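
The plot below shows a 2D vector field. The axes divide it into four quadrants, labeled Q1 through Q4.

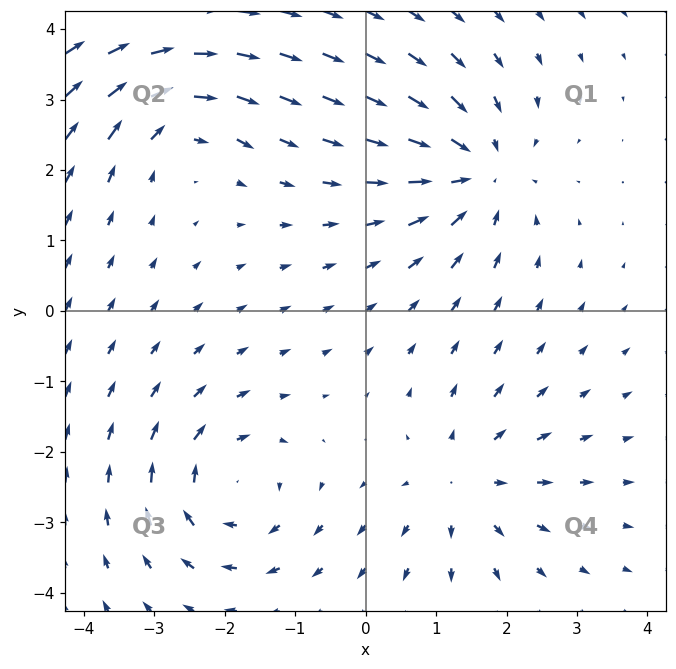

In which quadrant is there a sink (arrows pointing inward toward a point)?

Q1

The sink sits at approximately (1.6, 2.0), which lies in quadrant Q1. The divergence there is about -4, negative as expected for a sink.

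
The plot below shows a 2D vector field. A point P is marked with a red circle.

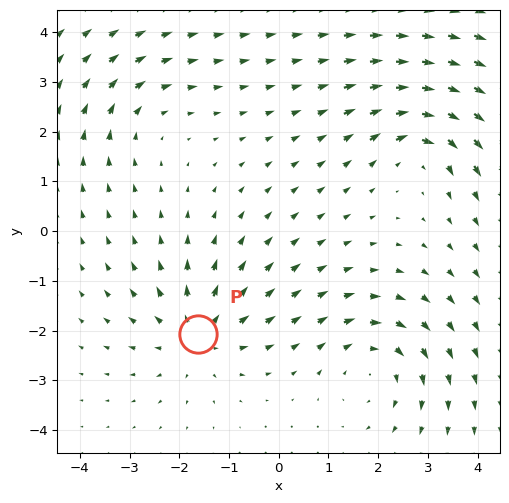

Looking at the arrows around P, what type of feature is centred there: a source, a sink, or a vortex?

At P (-1.6, -2.1) the arrows spread outward. Divergence about +4, curl ≈0 — positive divergence with near-zero curl is a source.

source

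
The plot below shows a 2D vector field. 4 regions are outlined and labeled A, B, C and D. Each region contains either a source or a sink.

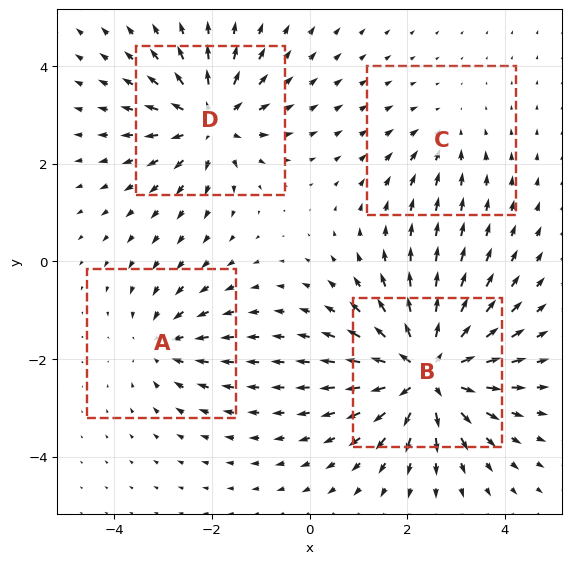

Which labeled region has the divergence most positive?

B

Divergence at each region's feature centre — A: about -4, B: about +8, C: about -2, D: about +6. Region B is most positive.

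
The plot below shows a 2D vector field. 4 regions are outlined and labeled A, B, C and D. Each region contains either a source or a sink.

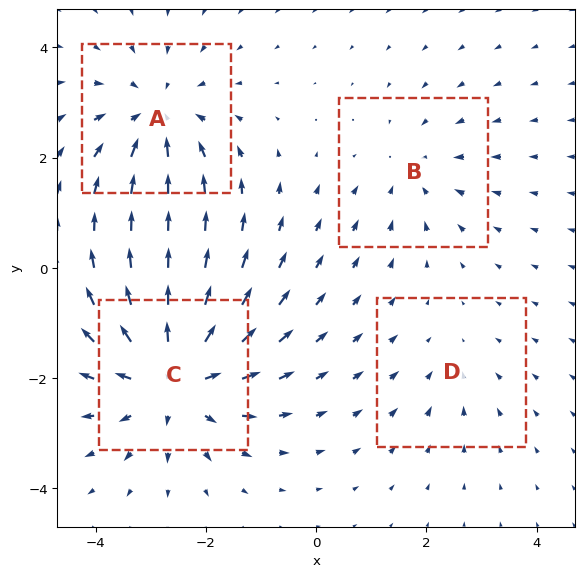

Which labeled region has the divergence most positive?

Divergence at each region's feature centre — A: about -5, B: about -3, C: about +6, D: about -2. Region C is most positive.

C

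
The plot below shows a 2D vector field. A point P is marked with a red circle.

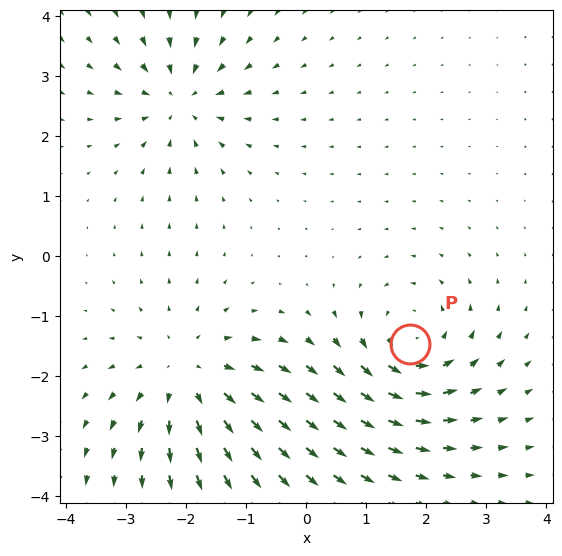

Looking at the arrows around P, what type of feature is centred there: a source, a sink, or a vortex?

vortex

At P (1.7, -1.5) the arrows circulate counterclockwise. Divergence ≈0, curl about +4 — near-zero divergence with nonzero curl is a vortex.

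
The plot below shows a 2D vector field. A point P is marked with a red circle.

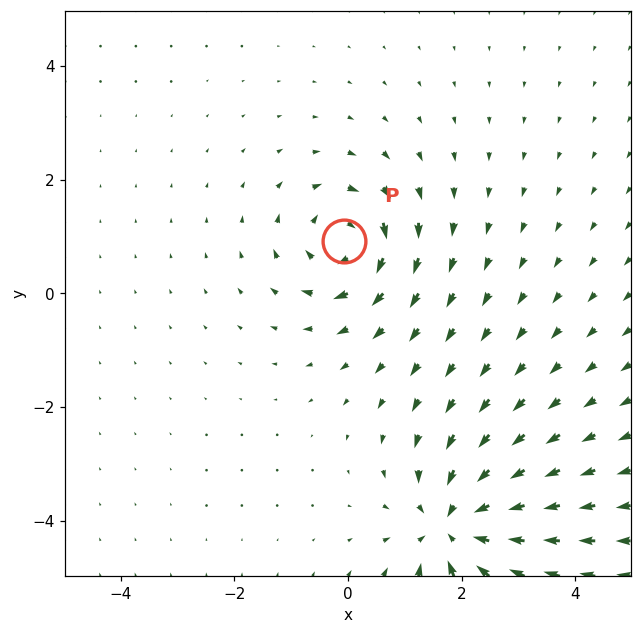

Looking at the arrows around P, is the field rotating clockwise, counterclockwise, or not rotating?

clockwise

Near P at (-0.1, 0.9) the arrows circulate clockwise. The curl (z-component) there is about -5; negative curl means clockwise rotation.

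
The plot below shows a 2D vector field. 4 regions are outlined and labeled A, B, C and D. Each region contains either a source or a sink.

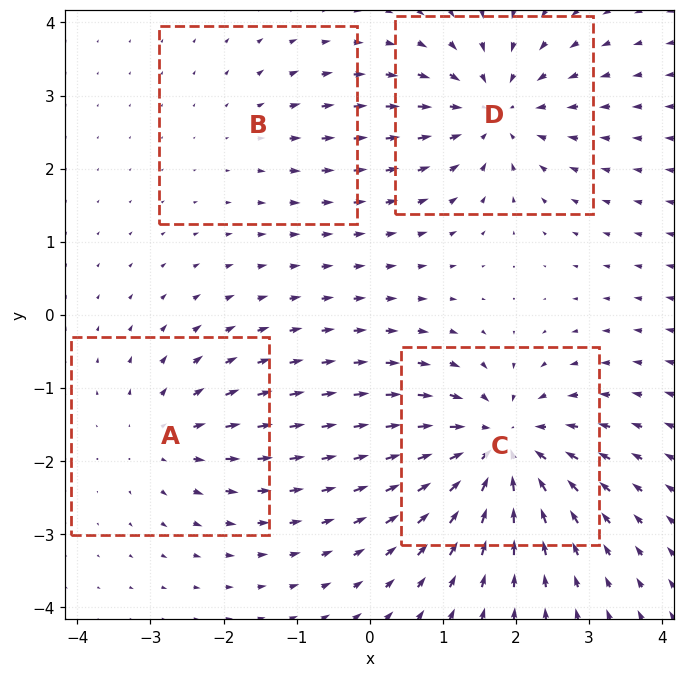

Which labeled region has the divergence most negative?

C

Divergence at each region's feature centre — A: about +4, B: about +2, C: about -7, D: about -6. Region C is most negative.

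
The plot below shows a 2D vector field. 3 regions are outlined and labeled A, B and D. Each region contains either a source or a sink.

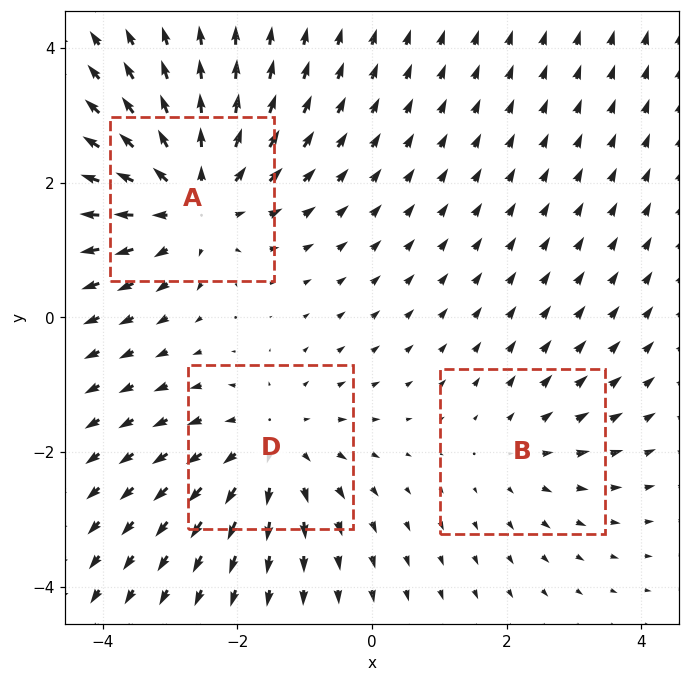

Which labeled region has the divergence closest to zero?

B

Divergence at each region's feature centre — A: about +4, B: about +2, D: about +3. Region B is closest to zero.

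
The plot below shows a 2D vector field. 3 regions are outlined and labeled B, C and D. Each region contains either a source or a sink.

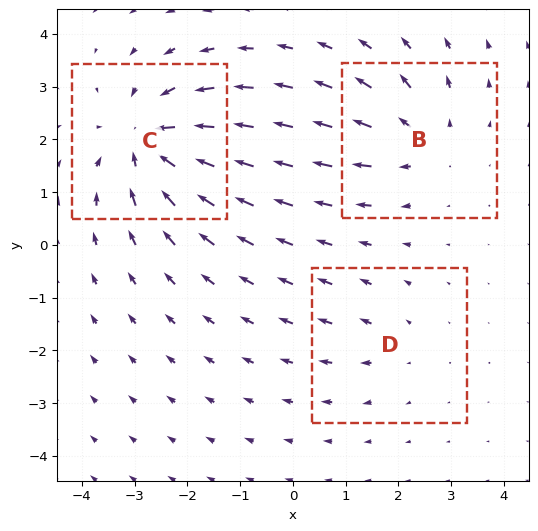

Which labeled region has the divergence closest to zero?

Divergence at each region's feature centre — B: about +3, C: about -5, D: about +2. Region D is closest to zero.

D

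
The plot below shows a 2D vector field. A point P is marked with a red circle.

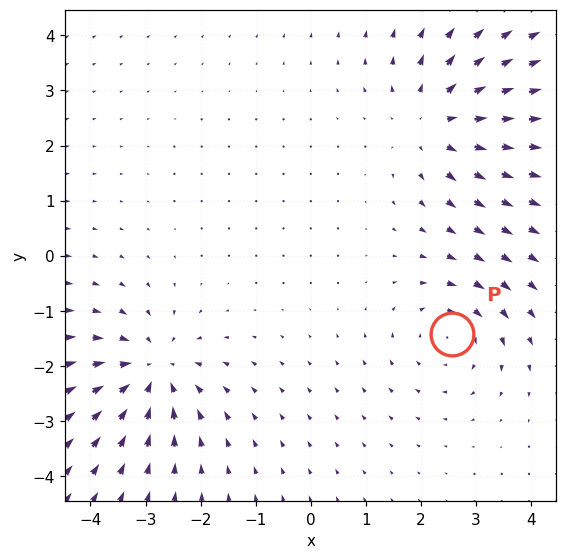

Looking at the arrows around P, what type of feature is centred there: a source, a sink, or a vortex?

vortex

At P (2.6, -1.4) the arrows circulate clockwise. Divergence ≈0, curl about -3 — near-zero divergence with nonzero curl is a vortex.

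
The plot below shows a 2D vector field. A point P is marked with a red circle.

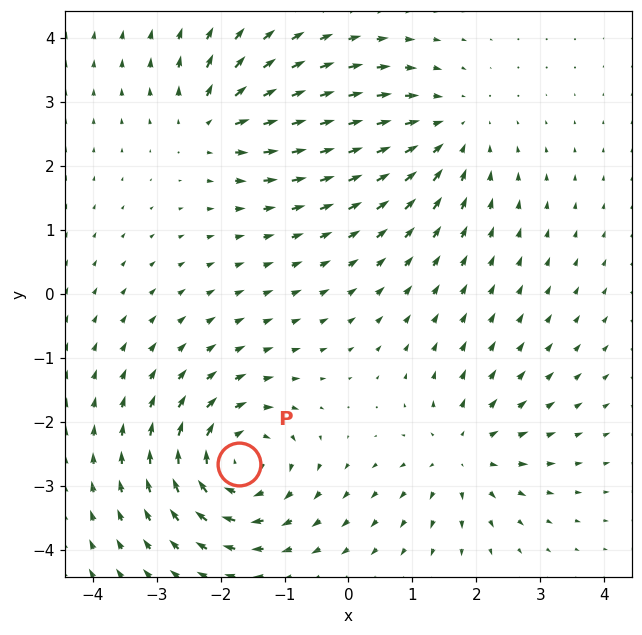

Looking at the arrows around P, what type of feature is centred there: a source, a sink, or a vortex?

vortex

At P (-1.7, -2.7) the arrows circulate clockwise. Divergence ≈0, curl about -6 — near-zero divergence with nonzero curl is a vortex.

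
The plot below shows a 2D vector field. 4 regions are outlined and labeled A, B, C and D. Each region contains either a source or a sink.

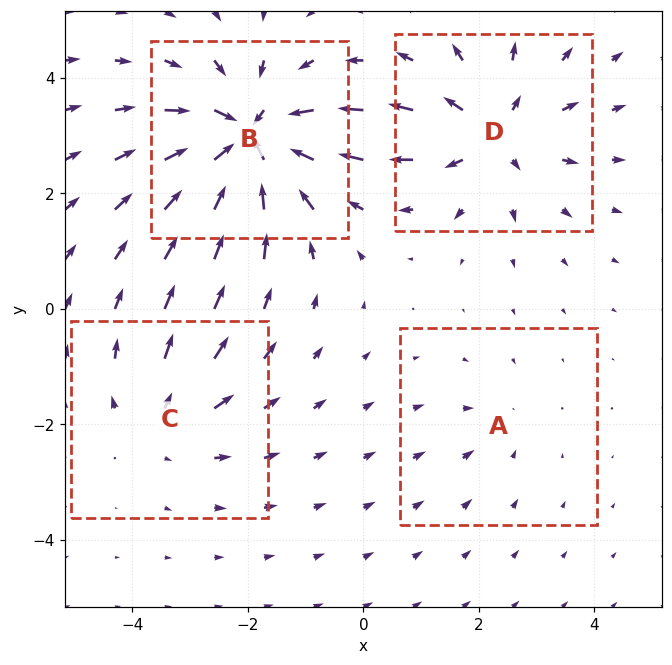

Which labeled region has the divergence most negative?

B

Divergence at each region's feature centre — A: about -2, B: about -8, C: about +3, D: about +5. Region B is most negative.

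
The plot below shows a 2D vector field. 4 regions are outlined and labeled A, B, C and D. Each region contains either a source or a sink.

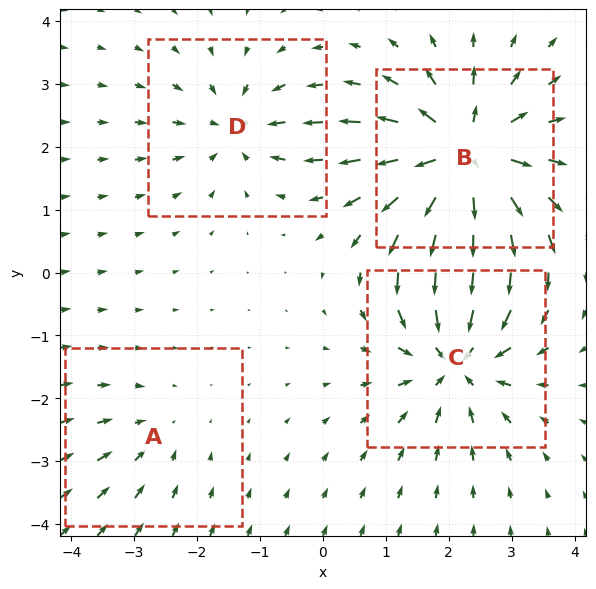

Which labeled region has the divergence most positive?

Divergence at each region's feature centre — A: about -2, B: about +8, C: about -6, D: about -4. Region B is most positive.

B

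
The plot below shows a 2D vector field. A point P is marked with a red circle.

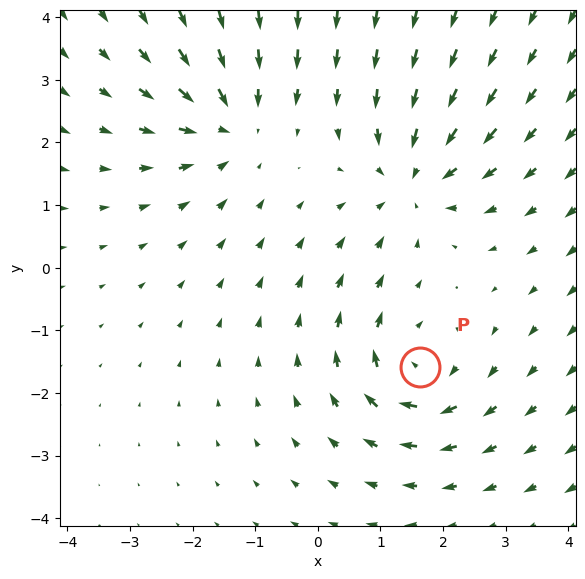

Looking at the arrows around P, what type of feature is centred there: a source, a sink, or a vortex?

vortex

At P (1.6, -1.6) the arrows circulate clockwise. Divergence ≈0, curl about -5 — near-zero divergence with nonzero curl is a vortex.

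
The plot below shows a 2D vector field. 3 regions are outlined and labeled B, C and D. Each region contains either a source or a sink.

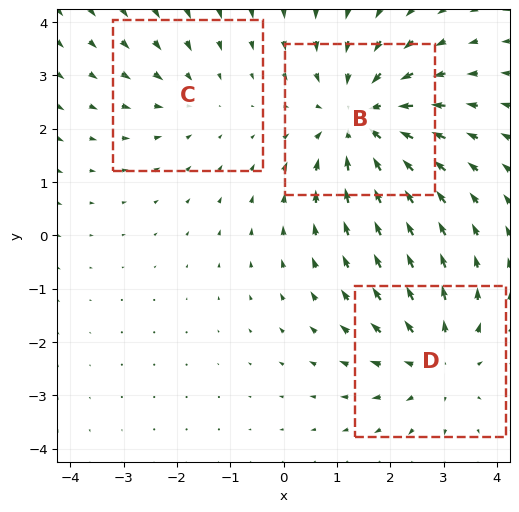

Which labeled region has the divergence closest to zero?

Divergence at each region's feature centre — B: about -4, C: about -2, D: about +3. Region C is closest to zero.

C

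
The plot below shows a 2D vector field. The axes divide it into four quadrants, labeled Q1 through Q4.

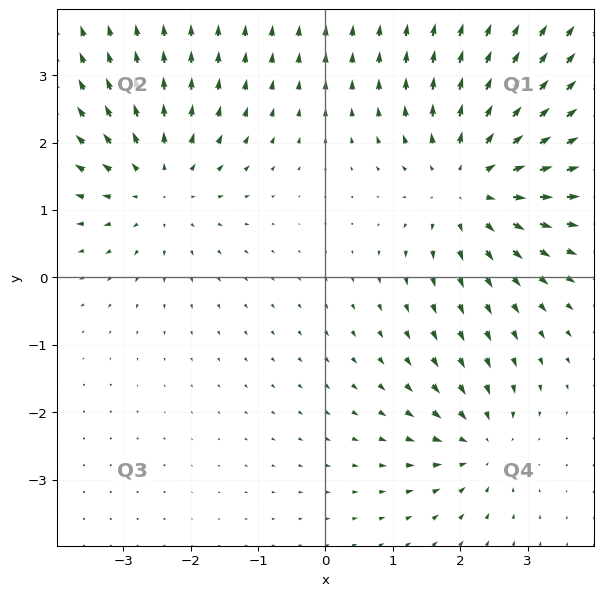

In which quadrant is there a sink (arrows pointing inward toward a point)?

Q4

The sink sits at approximately (2.3, -2.5), which lies in quadrant Q4. The divergence there is about -3, negative as expected for a sink.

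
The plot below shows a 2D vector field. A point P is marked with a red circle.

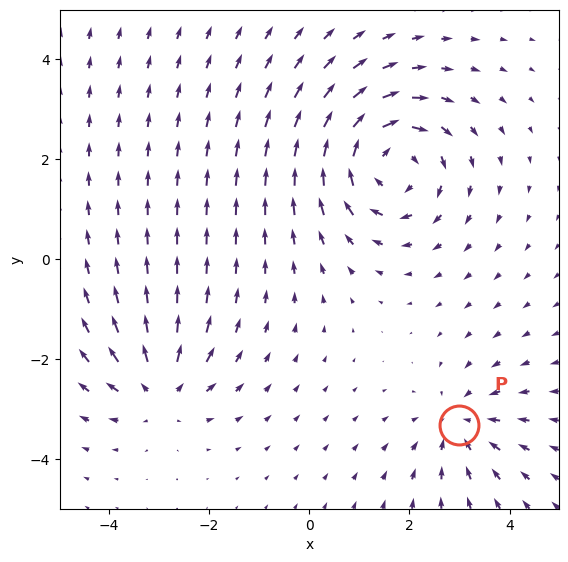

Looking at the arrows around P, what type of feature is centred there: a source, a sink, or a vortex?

sink

At P (3.0, -3.3) the arrows converge inward. Divergence about -3, curl ≈0 — negative divergence with near-zero curl is a sink.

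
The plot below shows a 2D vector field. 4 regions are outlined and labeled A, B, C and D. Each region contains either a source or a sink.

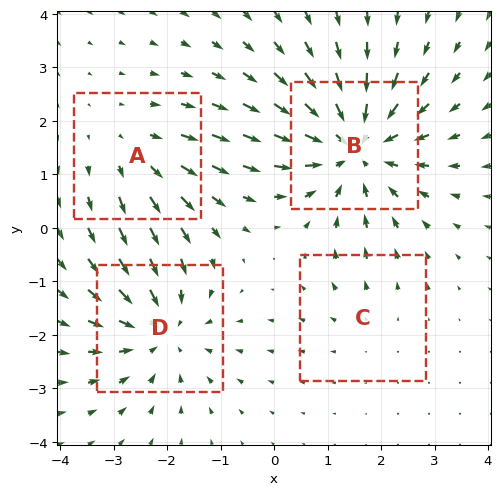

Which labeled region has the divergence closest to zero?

C

Divergence at each region's feature centre — A: about +3, B: about -6, C: about +2, D: about -4. Region C is closest to zero.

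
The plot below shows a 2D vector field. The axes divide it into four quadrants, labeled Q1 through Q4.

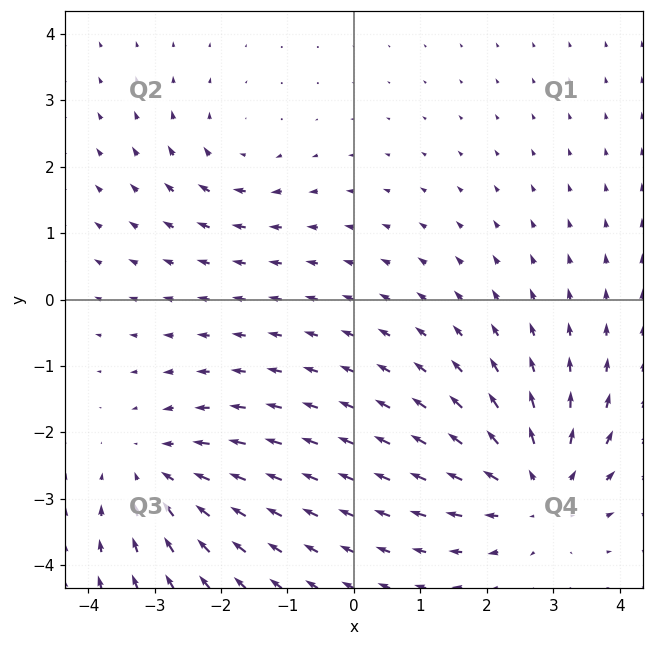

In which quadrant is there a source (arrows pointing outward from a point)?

The source sits at approximately (2.8, -2.9), which lies in quadrant Q4. The divergence there is about +5, positive as expected for a source.

Q4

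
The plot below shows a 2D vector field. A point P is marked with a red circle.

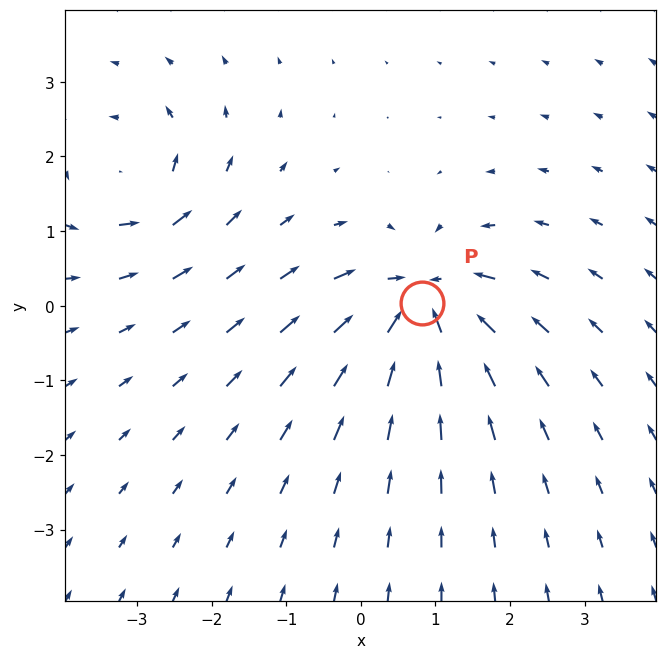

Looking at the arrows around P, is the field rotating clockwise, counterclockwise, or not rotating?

not rotating

Near P at (0.8, 0.0) the arrows show no circulation. The curl there is ≈0.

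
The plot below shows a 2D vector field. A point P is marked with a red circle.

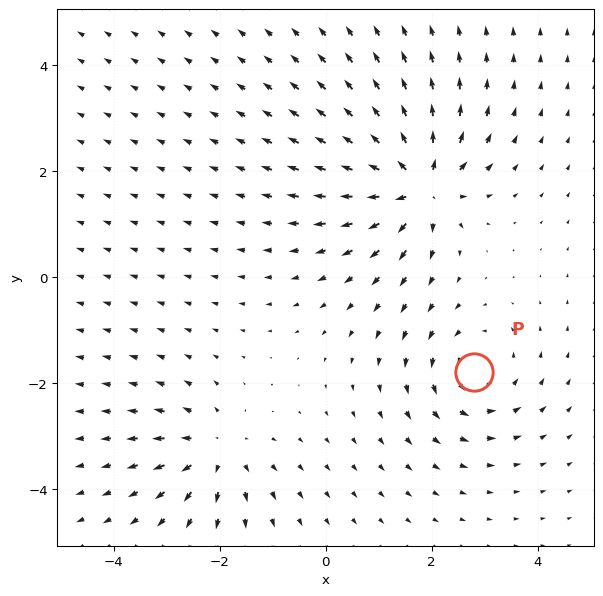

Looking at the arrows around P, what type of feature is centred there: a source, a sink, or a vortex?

vortex

At P (2.8, -1.8) the arrows circulate counterclockwise. Divergence ≈0, curl about +3 — near-zero divergence with nonzero curl is a vortex.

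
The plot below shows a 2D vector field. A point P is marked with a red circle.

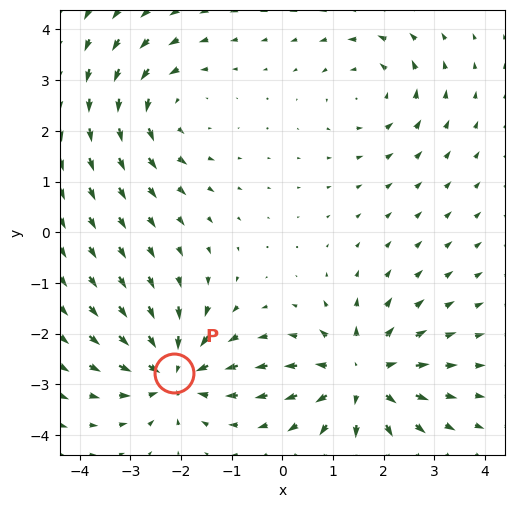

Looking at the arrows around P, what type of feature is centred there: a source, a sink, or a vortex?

sink

At P (-2.1, -2.8) the arrows converge inward. Divergence about -6, curl ≈0 — negative divergence with near-zero curl is a sink.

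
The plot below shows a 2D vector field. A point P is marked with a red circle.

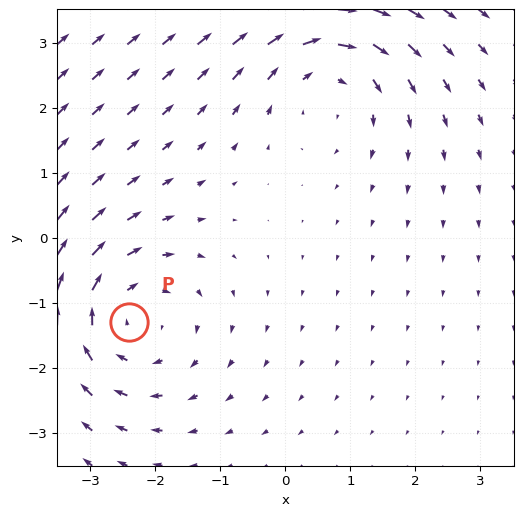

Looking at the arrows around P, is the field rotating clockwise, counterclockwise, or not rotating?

clockwise

Near P at (-2.4, -1.3) the arrows circulate clockwise. The curl (z-component) there is about -4; negative curl means clockwise rotation.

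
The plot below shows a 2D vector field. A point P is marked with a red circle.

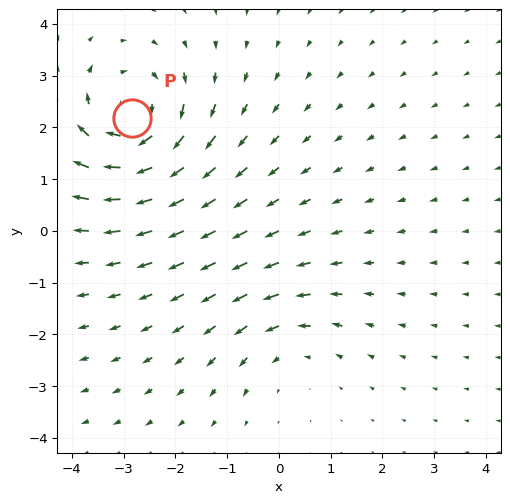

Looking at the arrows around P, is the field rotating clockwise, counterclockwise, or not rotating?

Near P at (-2.8, 2.2) the arrows circulate clockwise. The curl (z-component) there is about -5; negative curl means clockwise rotation.

clockwise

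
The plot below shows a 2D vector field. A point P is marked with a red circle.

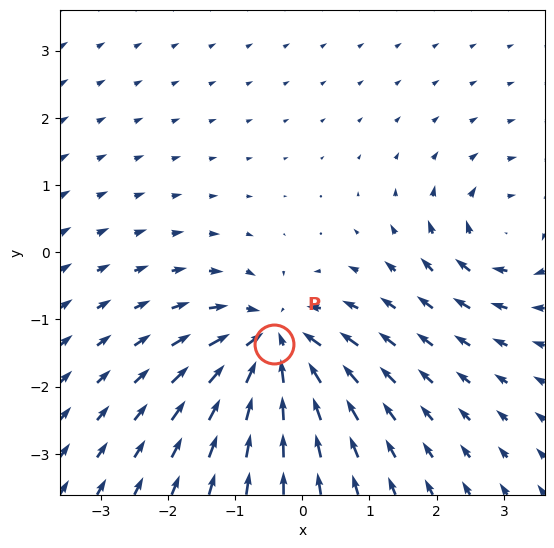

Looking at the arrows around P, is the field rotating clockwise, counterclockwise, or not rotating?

Near P at (-0.4, -1.4) the arrows show no circulation. The curl there is ≈0.

not rotating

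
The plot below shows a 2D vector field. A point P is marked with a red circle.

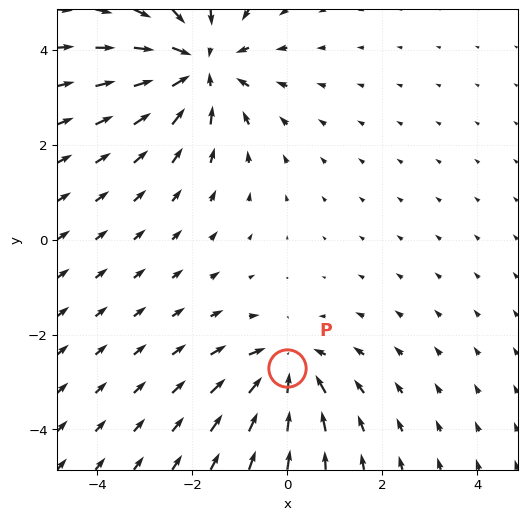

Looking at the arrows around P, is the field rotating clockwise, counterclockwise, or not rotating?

not rotating

Near P at (0.0, -2.7) the arrows show no circulation. The curl there is ≈0.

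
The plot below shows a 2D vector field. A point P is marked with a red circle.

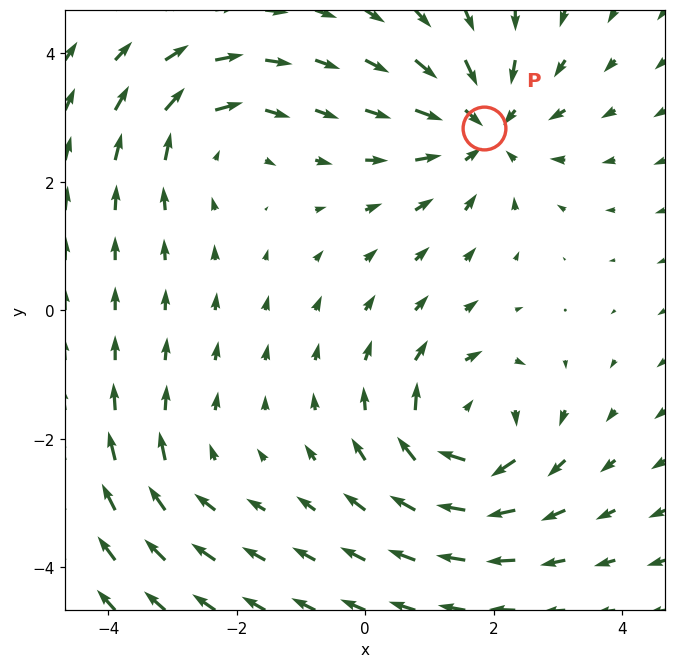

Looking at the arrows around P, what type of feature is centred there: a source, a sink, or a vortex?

sink

At P (1.8, 2.8) the arrows converge inward. Divergence about -5, curl ≈0 — negative divergence with near-zero curl is a sink.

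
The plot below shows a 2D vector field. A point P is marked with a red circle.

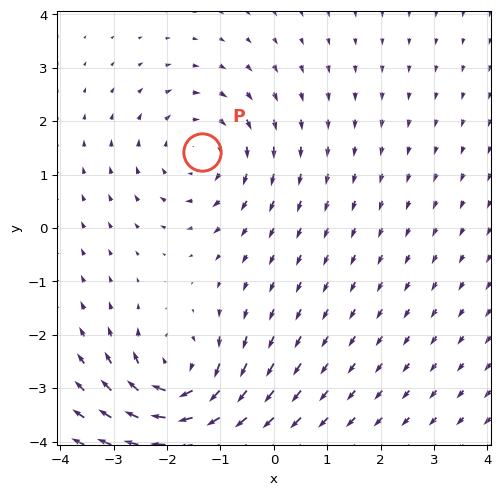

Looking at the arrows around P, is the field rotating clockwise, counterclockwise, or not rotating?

Near P at (-1.3, 1.4) the arrows circulate clockwise. The curl (z-component) there is about -3; negative curl means clockwise rotation.

clockwise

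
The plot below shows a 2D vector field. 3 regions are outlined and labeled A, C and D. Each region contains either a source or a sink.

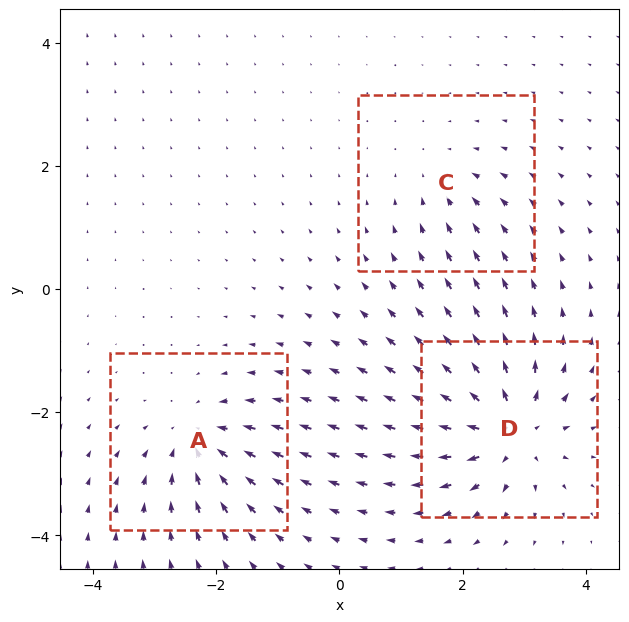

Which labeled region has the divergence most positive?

Divergence at each region's feature centre — A: about -4, C: about -3, D: about +6. Region D is most positive.

D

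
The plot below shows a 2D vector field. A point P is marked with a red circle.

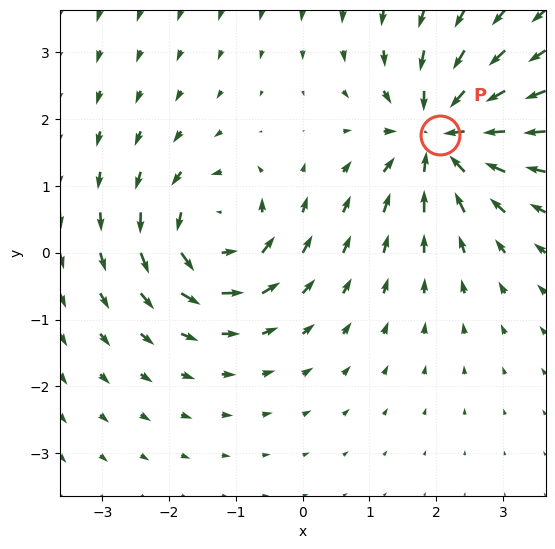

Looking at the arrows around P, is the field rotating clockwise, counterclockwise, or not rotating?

not rotating

Near P at (2.0, 1.8) the arrows show no circulation. The curl there is ≈0.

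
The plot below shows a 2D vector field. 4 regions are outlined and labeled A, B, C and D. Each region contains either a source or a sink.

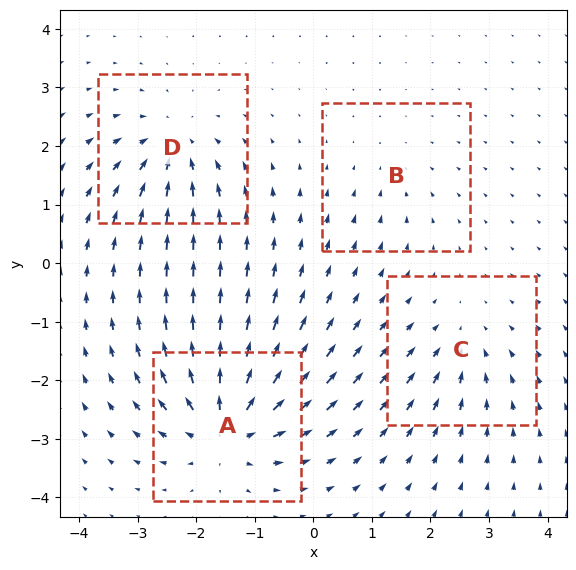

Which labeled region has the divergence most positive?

A

Divergence at each region's feature centre — A: about +8, B: about -2, C: about -4, D: about -6. Region A is most positive.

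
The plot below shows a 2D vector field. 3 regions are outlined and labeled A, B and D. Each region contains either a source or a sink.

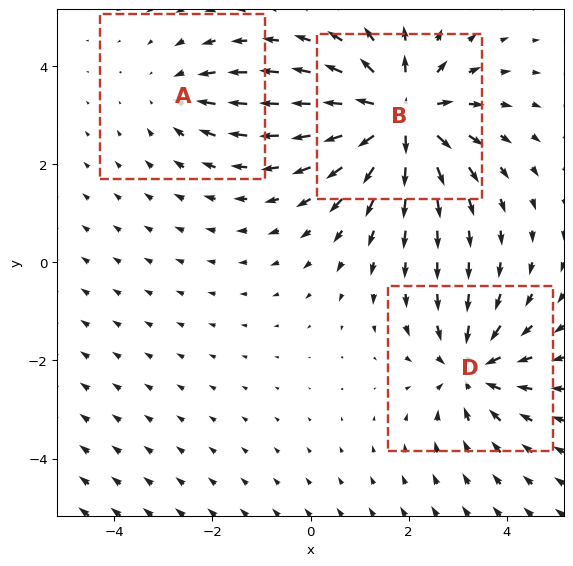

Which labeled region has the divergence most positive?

Divergence at each region's feature centre — A: about -2, B: about +5, D: about -3. Region B is most positive.

B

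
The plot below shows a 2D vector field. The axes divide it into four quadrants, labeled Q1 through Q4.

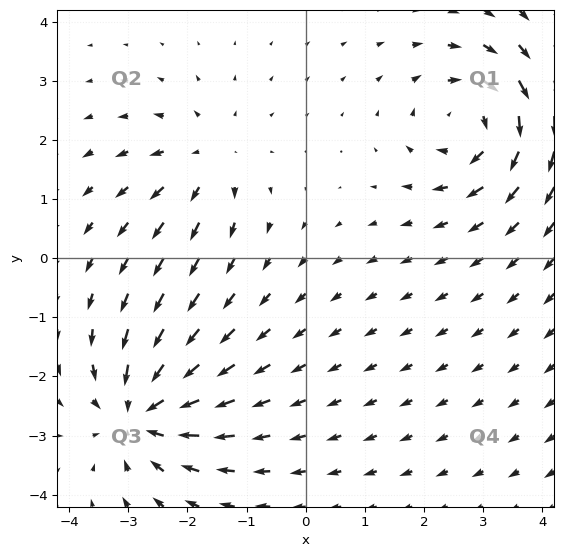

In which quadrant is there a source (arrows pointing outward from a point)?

Q2

The source sits at approximately (-1.7, 1.7), which lies in quadrant Q2. The divergence there is about +4, positive as expected for a source.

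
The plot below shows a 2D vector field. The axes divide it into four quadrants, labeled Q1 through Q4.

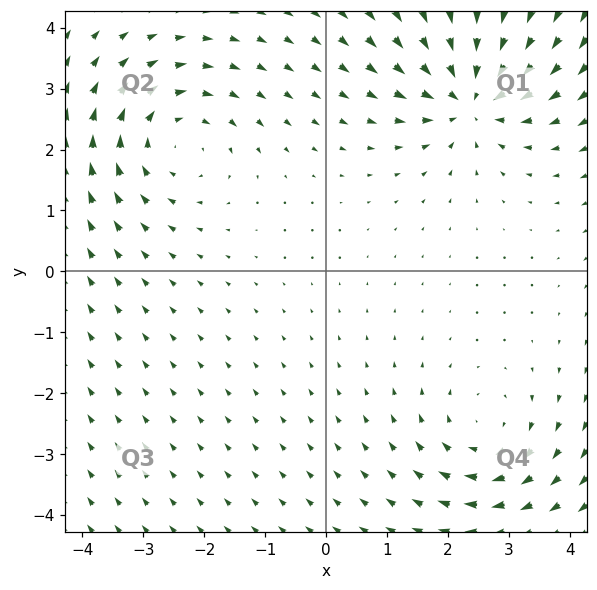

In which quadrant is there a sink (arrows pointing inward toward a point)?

The sink sits at approximately (2.4, 2.9), which lies in quadrant Q1. The divergence there is about -6, negative as expected for a sink.

Q1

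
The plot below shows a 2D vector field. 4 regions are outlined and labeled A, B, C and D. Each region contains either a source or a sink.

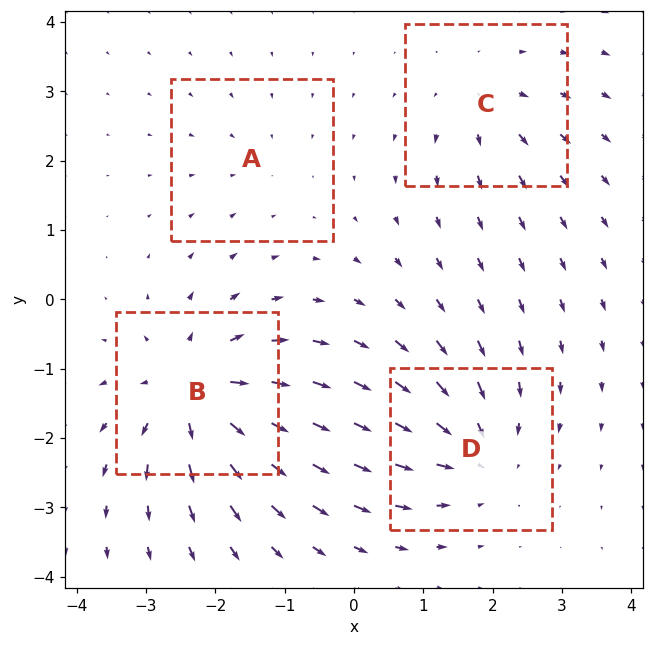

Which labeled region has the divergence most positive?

Divergence at each region's feature centre — A: about -2, B: about +7, C: about +4, D: about -5. Region B is most positive.

B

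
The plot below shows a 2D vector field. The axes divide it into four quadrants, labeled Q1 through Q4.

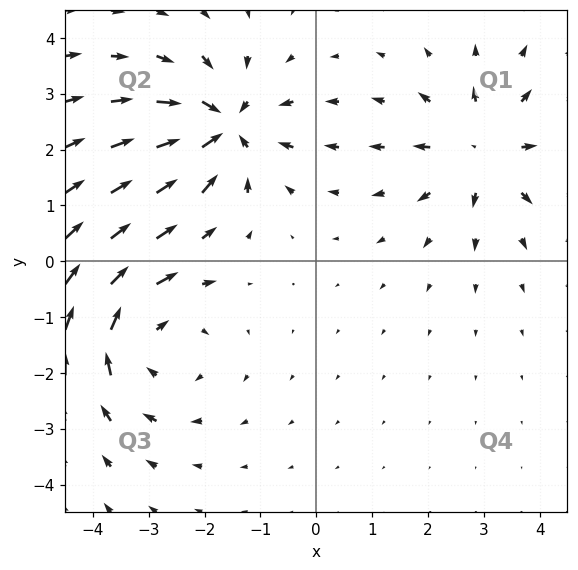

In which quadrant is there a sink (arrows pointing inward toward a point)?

The sink sits at approximately (-1.7, 2.4), which lies in quadrant Q2. The divergence there is about -6, negative as expected for a sink.

Q2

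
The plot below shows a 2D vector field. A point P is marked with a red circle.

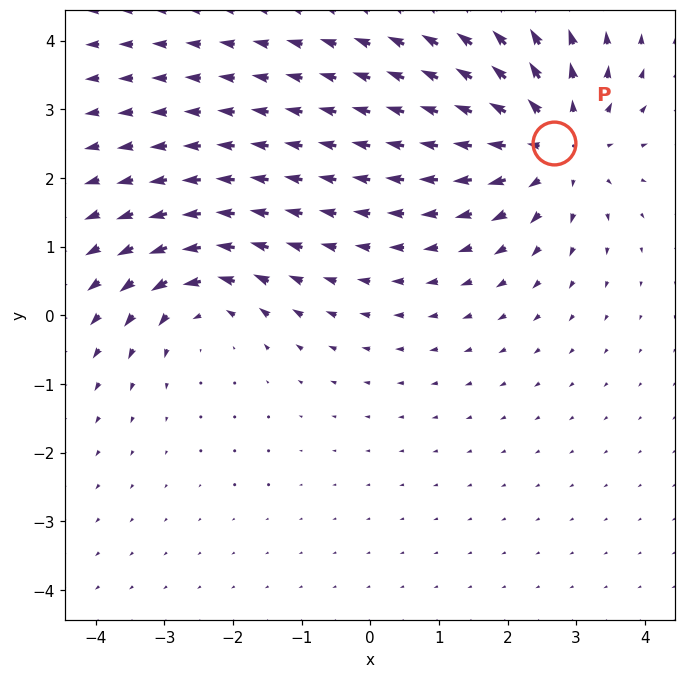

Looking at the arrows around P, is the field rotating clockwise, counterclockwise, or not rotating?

not rotating

Near P at (2.7, 2.5) the arrows show no circulation. The curl there is ≈0.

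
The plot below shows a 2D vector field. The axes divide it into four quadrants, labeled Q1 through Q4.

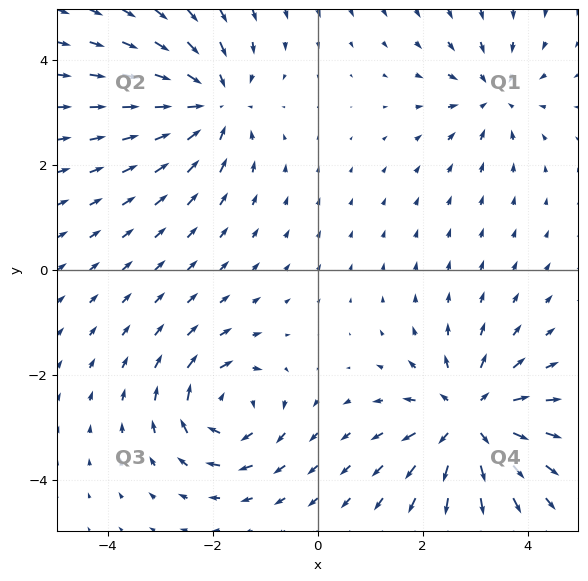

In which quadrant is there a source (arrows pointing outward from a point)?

Q4

The source sits at approximately (2.9, -2.8), which lies in quadrant Q4. The divergence there is about +6, positive as expected for a source.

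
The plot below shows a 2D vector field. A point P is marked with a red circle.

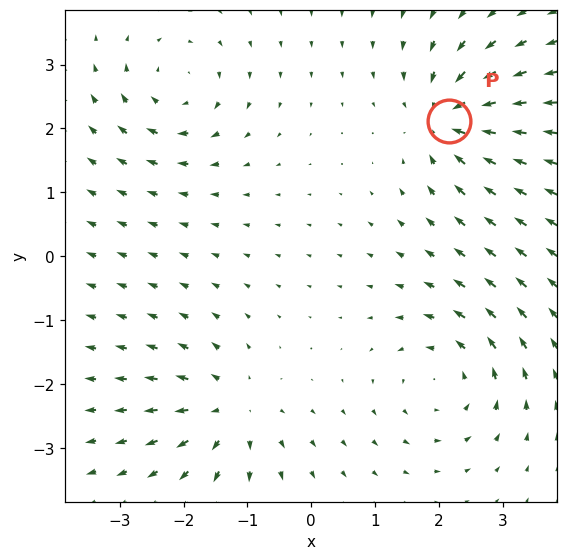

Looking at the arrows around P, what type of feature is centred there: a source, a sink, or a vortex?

sink

At P (2.2, 2.1) the arrows converge inward. Divergence about -6, curl ≈0 — negative divergence with near-zero curl is a sink.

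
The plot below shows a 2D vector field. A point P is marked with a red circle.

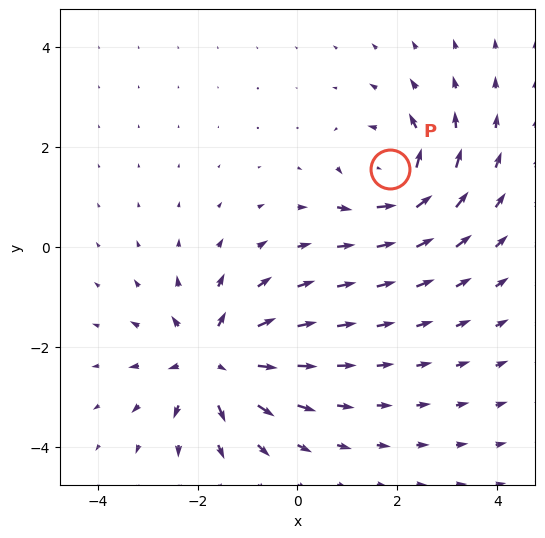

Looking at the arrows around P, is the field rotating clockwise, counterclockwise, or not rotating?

Near P at (1.9, 1.6) the arrows circulate counterclockwise. The curl (z-component) there is about +5; positive curl means counterclockwise rotation.

counterclockwise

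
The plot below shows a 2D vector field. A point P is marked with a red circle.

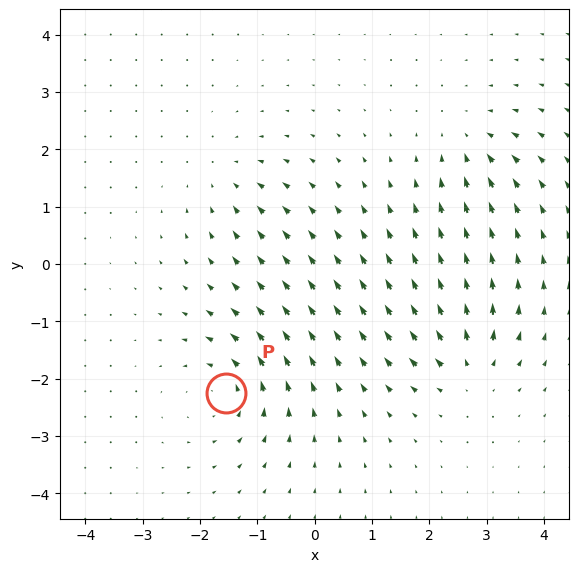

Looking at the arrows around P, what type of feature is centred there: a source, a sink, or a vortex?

At P (-1.5, -2.3) the arrows circulate counterclockwise. Divergence ≈0, curl about +5 — near-zero divergence with nonzero curl is a vortex.

vortex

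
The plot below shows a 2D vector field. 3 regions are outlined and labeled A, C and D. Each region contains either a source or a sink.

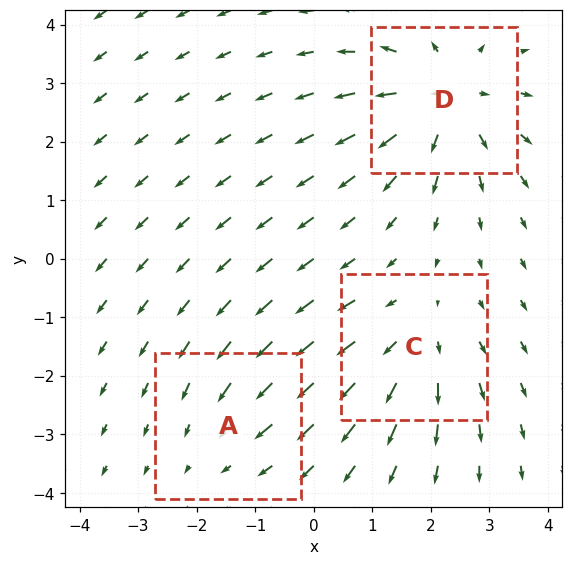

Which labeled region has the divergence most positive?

D

Divergence at each region's feature centre — A: about -2, C: about +3, D: about +5. Region D is most positive.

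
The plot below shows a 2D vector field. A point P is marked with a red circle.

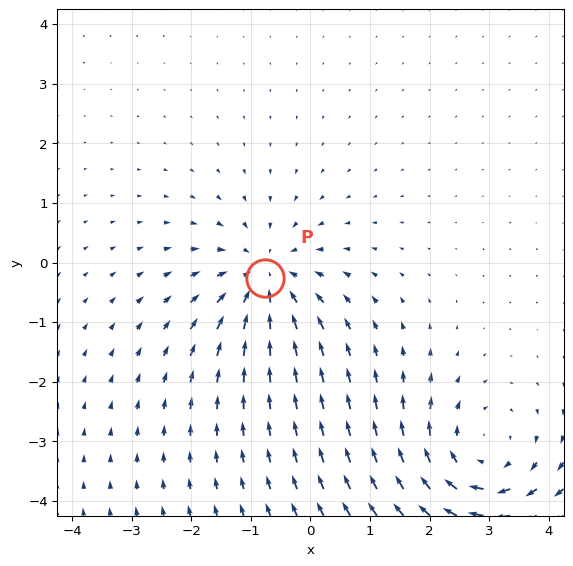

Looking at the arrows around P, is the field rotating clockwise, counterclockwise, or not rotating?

Near P at (-0.8, -0.3) the arrows show no circulation. The curl there is ≈0.

not rotating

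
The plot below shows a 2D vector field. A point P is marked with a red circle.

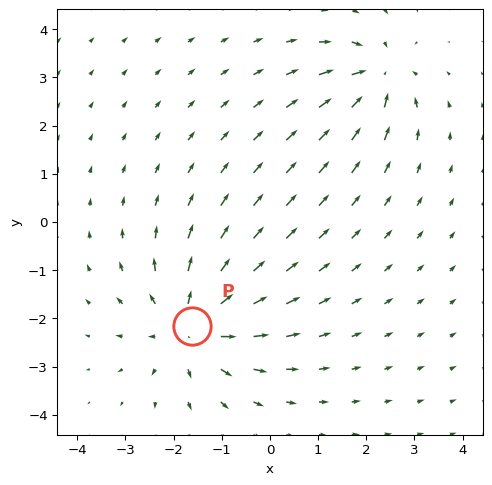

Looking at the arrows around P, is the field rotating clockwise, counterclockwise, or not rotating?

Near P at (-1.6, -2.2) the arrows show no circulation. The curl there is ≈0.

not rotating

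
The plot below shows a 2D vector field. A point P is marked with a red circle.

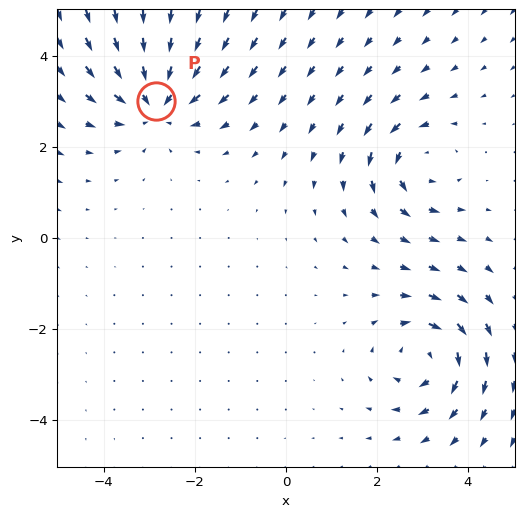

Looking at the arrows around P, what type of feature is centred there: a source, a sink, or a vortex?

sink

At P (-2.9, 3.0) the arrows converge inward. Divergence about -4, curl ≈0 — negative divergence with near-zero curl is a sink.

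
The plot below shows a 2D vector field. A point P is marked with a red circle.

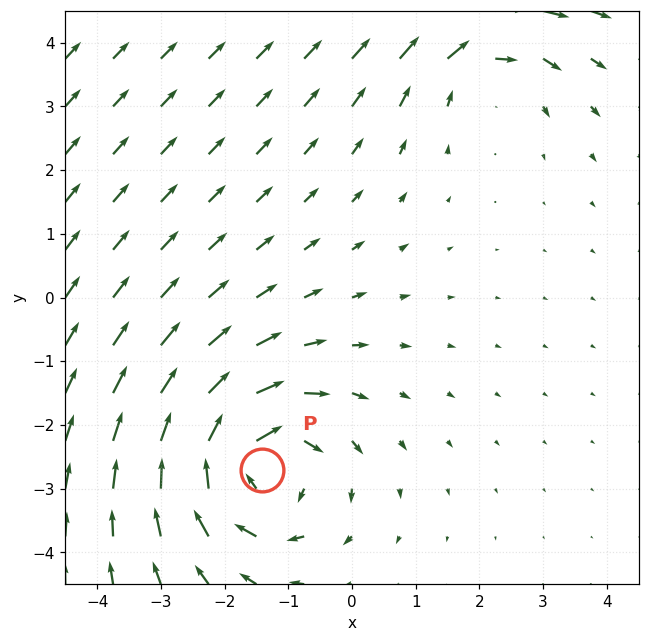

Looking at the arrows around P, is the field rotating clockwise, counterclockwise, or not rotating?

Near P at (-1.4, -2.7) the arrows circulate clockwise. The curl (z-component) there is about -5; negative curl means clockwise rotation.

clockwise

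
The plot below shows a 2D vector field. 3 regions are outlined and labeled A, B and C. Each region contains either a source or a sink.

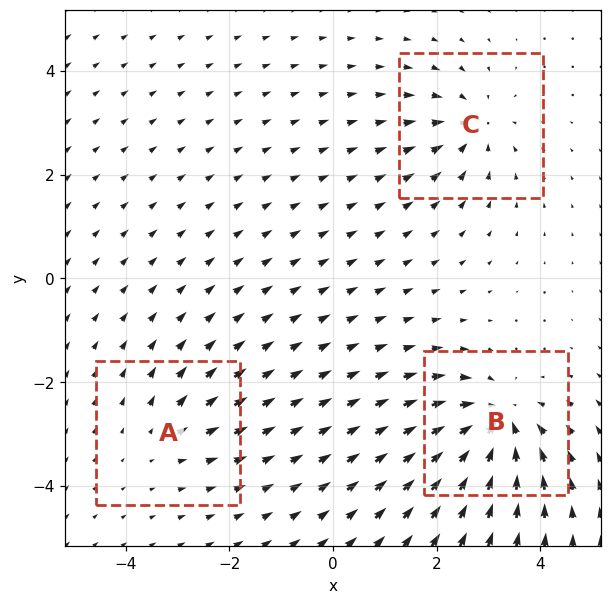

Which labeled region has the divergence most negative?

B

Divergence at each region's feature centre — A: about +2, B: about -6, C: about -4. Region B is most negative.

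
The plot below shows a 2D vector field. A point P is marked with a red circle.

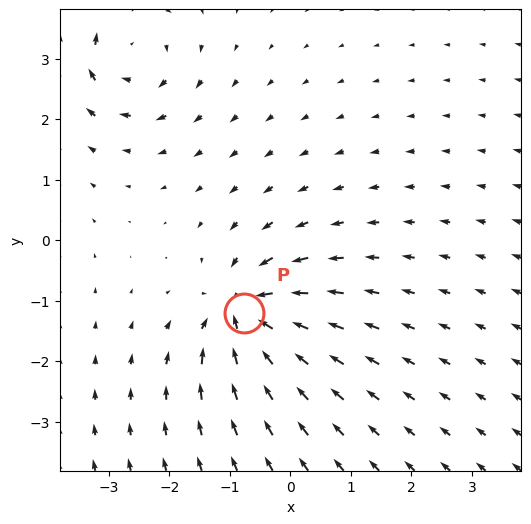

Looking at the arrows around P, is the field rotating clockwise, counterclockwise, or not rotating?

not rotating

Near P at (-0.8, -1.2) the arrows show no circulation. The curl there is ≈0.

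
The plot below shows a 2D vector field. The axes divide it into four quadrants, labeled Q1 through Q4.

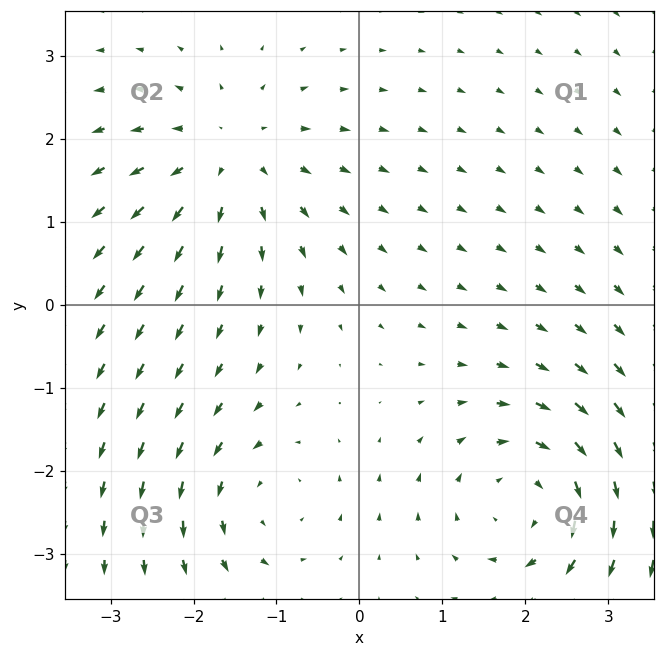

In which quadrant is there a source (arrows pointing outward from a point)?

The source sits at approximately (-1.6, 1.8), which lies in quadrant Q2. The divergence there is about +3, positive as expected for a source.

Q2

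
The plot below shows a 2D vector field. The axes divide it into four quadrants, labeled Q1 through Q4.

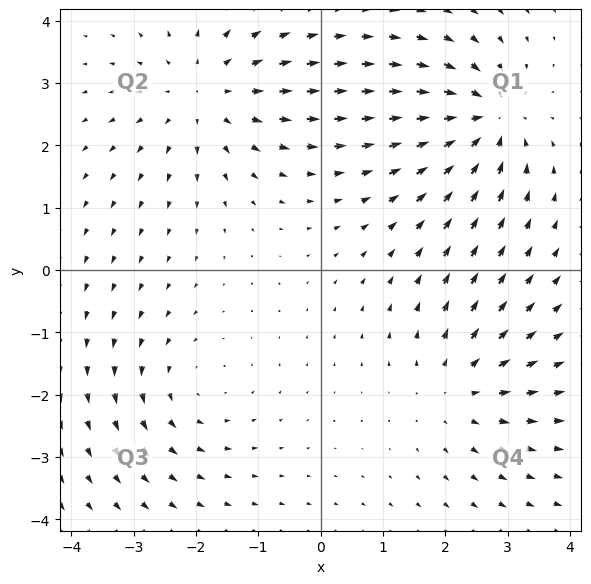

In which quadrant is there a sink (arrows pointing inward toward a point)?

The sink sits at approximately (2.7, 2.4), which lies in quadrant Q1. The divergence there is about -6, negative as expected for a sink.

Q1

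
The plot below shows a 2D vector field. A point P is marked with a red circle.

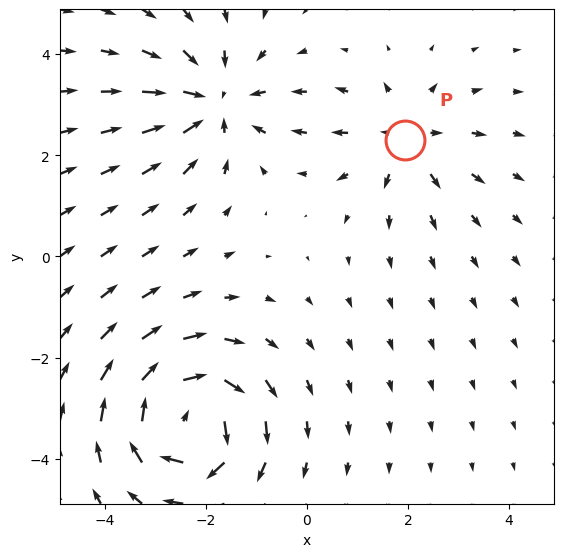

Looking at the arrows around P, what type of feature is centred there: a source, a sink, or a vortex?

source

At P (1.9, 2.3) the arrows spread outward. Divergence about +3, curl ≈0 — positive divergence with near-zero curl is a source.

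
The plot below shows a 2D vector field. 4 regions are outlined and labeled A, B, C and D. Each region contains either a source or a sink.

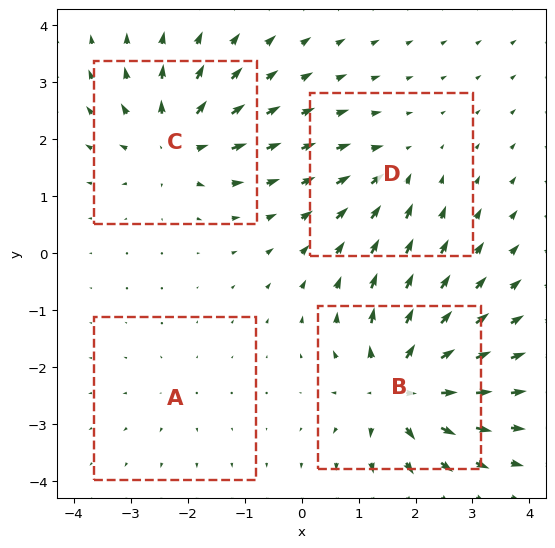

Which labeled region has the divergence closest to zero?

A

Divergence at each region's feature centre — A: about +2, B: about +9, C: about +7, D: about -4. Region A is closest to zero.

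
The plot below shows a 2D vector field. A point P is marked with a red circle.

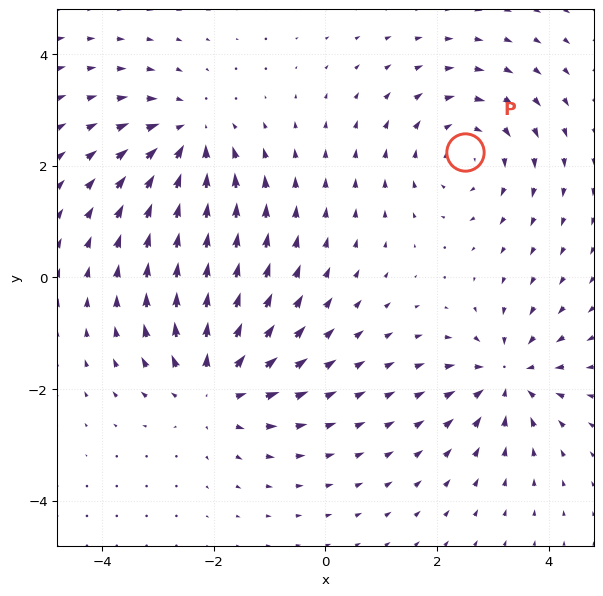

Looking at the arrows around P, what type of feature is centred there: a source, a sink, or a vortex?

vortex

At P (2.5, 2.3) the arrows circulate clockwise. Divergence ≈0, curl about -4 — near-zero divergence with nonzero curl is a vortex.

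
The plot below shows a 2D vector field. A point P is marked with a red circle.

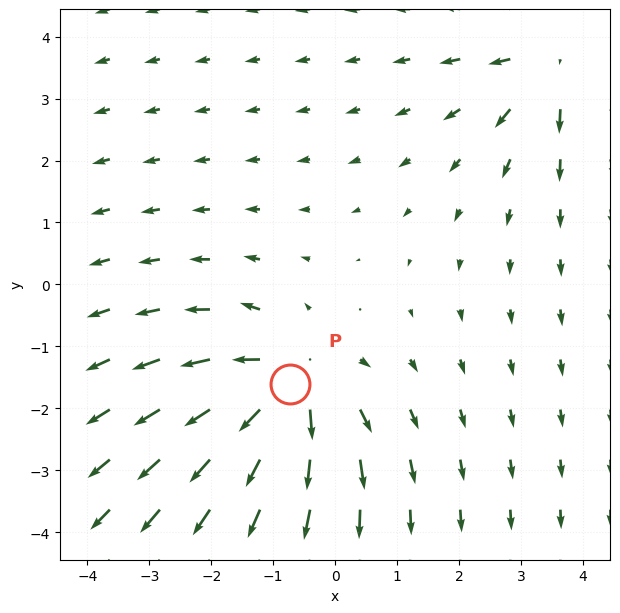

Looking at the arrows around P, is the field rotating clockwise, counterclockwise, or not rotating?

not rotating

Near P at (-0.7, -1.6) the arrows show no circulation. The curl there is ≈0.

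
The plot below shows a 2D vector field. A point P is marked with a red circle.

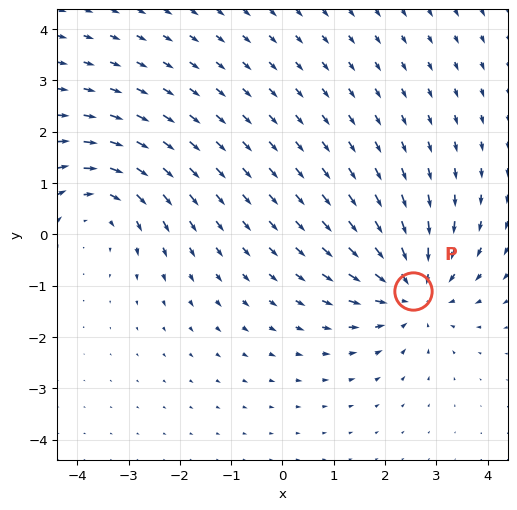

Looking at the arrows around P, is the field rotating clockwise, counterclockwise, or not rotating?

Near P at (2.5, -1.1) the arrows show no circulation. The curl there is ≈0.

not rotating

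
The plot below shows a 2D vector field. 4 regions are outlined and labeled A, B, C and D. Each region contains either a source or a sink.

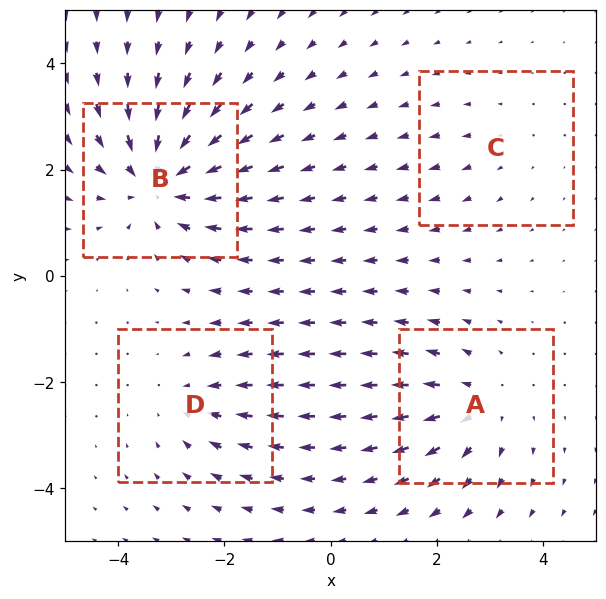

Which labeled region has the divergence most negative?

B

Divergence at each region's feature centre — A: about +4, B: about -7, C: about +2, D: about -3. Region B is most negative.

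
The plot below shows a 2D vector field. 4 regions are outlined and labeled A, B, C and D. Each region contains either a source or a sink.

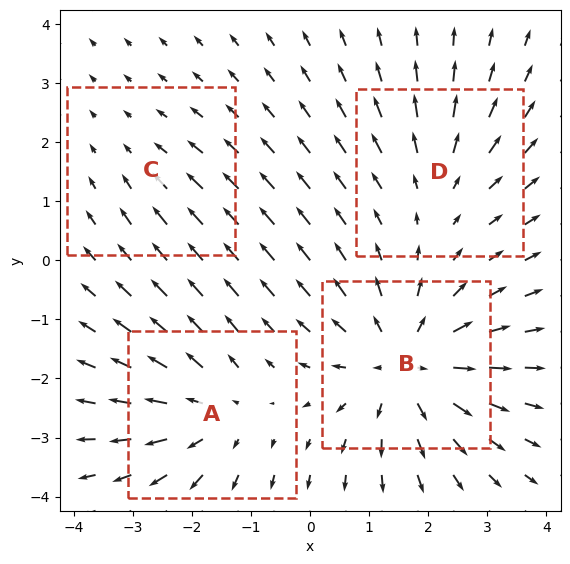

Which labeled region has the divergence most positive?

Divergence at each region's feature centre — A: about +4, B: about +6, C: about -2, D: about +3. Region B is most positive.

B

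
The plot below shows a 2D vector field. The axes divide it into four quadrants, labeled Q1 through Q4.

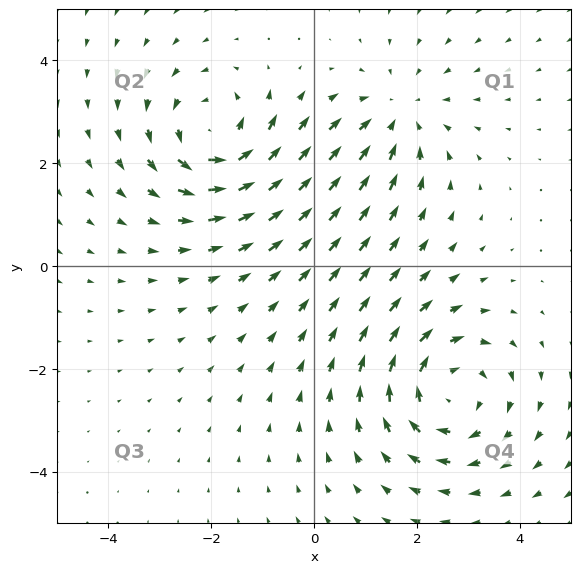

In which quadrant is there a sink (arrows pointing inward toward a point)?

Q1

The sink sits at approximately (1.6, 2.9), which lies in quadrant Q1. The divergence there is about -3, negative as expected for a sink.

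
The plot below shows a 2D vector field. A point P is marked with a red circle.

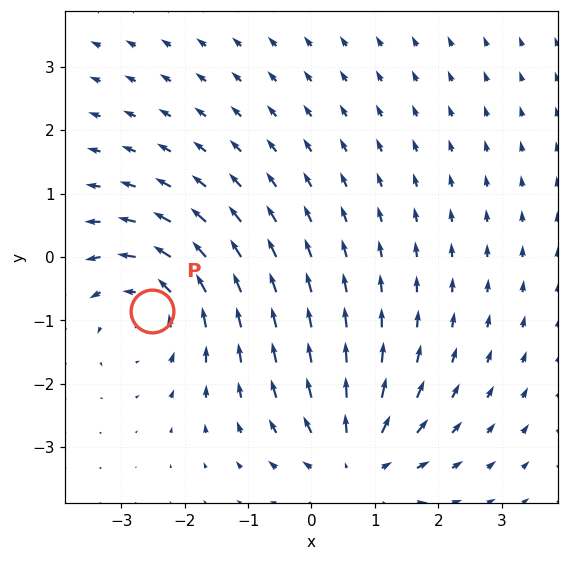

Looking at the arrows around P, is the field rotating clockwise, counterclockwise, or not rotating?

counterclockwise

Near P at (-2.5, -0.9) the arrows circulate counterclockwise. The curl (z-component) there is about +3; positive curl means counterclockwise rotation.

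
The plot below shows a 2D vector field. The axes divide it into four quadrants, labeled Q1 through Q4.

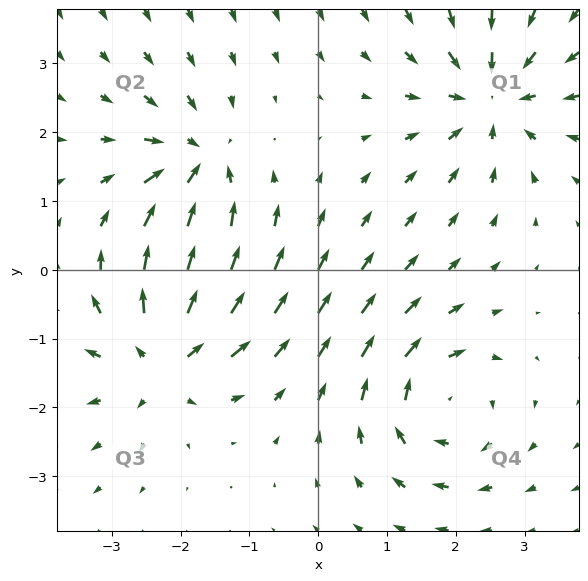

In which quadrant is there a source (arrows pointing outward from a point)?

Q3

The source sits at approximately (-2.3, -1.3), which lies in quadrant Q3. The divergence there is about +6, positive as expected for a source.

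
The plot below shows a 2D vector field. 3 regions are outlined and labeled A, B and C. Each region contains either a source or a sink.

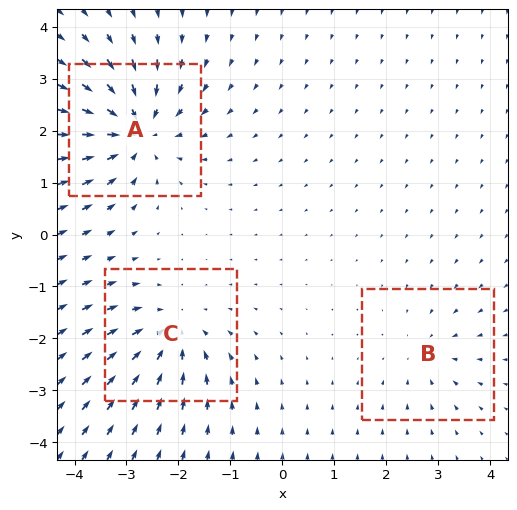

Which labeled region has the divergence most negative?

Divergence at each region's feature centre — A: about -6, B: about -2, C: about -4. Region A is most negative.

A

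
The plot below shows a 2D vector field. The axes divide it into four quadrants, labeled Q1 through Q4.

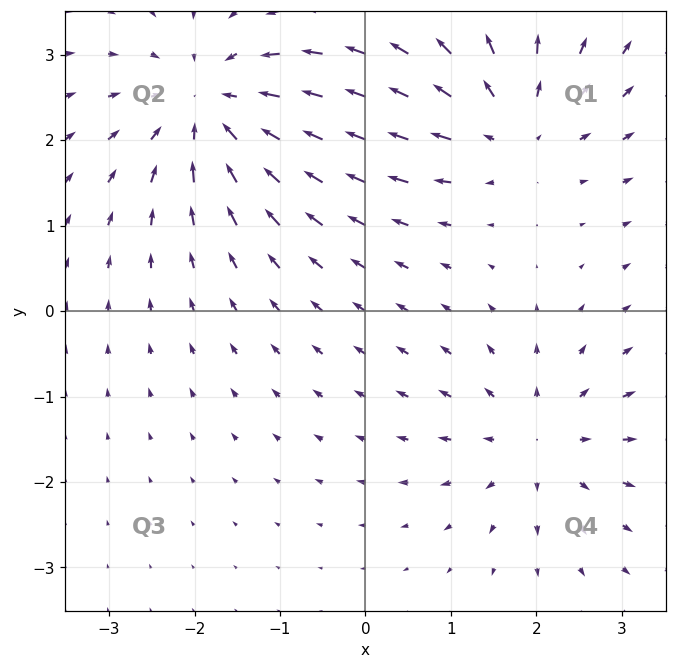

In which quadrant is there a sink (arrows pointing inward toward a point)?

Q2

The sink sits at approximately (-1.8, 2.4), which lies in quadrant Q2. The divergence there is about -5, negative as expected for a sink.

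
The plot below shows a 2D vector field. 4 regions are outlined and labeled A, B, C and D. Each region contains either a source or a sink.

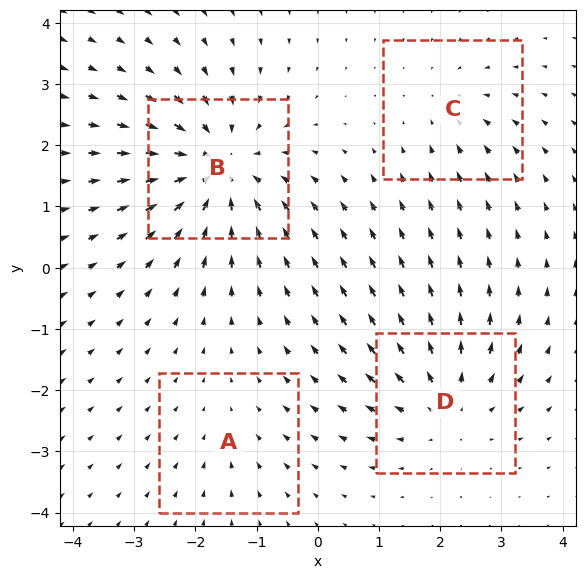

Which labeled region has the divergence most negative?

Divergence at each region's feature centre — A: about -2, B: about -7, C: about -3, D: about +5. Region B is most negative.

B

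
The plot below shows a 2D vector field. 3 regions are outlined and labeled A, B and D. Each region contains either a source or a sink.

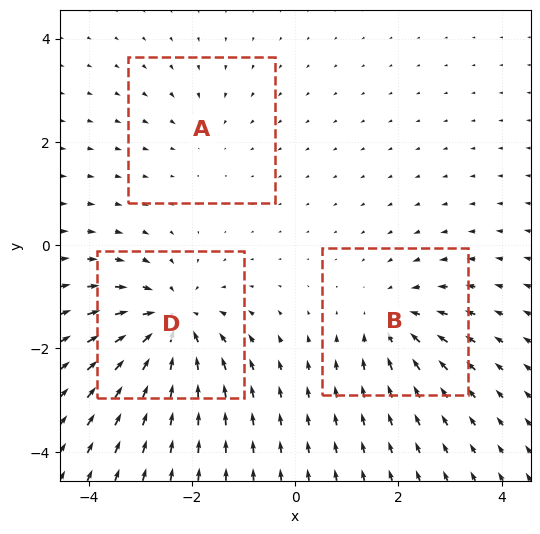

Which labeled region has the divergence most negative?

Divergence at each region's feature centre — A: about -2, B: about -3, D: about -5. Region D is most negative.

D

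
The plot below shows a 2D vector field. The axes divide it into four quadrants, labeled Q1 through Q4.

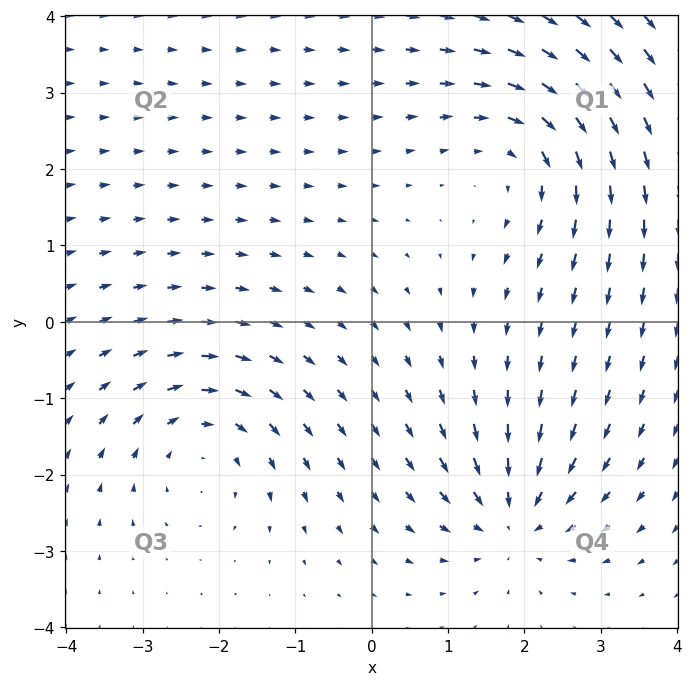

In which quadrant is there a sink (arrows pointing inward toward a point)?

The sink sits at approximately (1.8, -2.6), which lies in quadrant Q4. The divergence there is about -4, negative as expected for a sink.

Q4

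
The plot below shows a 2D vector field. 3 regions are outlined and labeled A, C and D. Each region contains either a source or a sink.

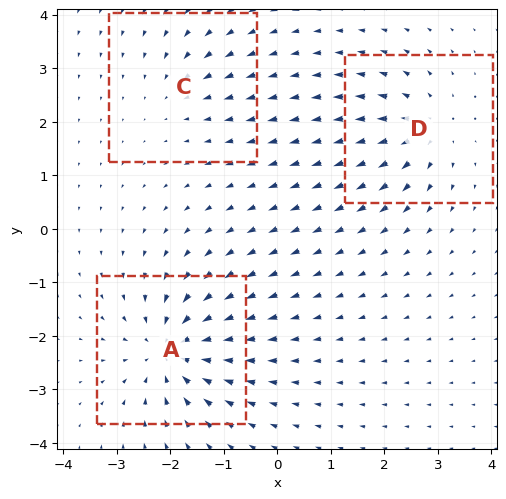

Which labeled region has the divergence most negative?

A

Divergence at each region's feature centre — A: about -5, C: about -2, D: about +4. Region A is most negative.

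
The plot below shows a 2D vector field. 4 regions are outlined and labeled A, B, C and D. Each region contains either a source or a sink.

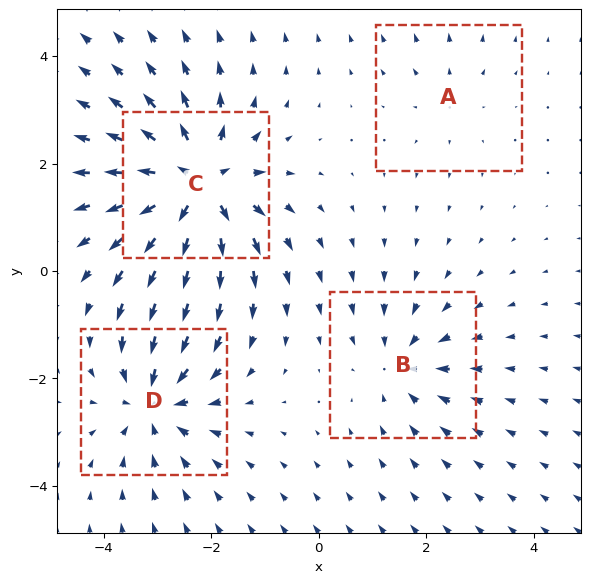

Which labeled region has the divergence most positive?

Divergence at each region's feature centre — A: about +2, B: about -4, C: about +7, D: about -5. Region C is most positive.

C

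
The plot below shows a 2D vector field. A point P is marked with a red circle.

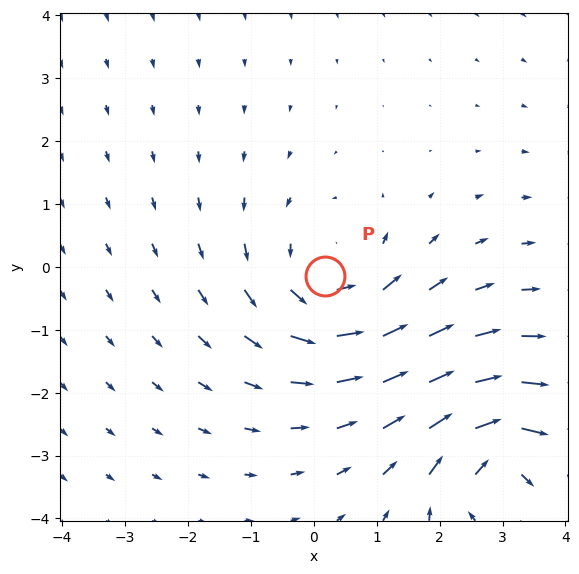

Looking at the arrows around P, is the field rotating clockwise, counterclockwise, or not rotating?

counterclockwise

Near P at (0.2, -0.1) the arrows circulate counterclockwise. The curl (z-component) there is about +3; positive curl means counterclockwise rotation.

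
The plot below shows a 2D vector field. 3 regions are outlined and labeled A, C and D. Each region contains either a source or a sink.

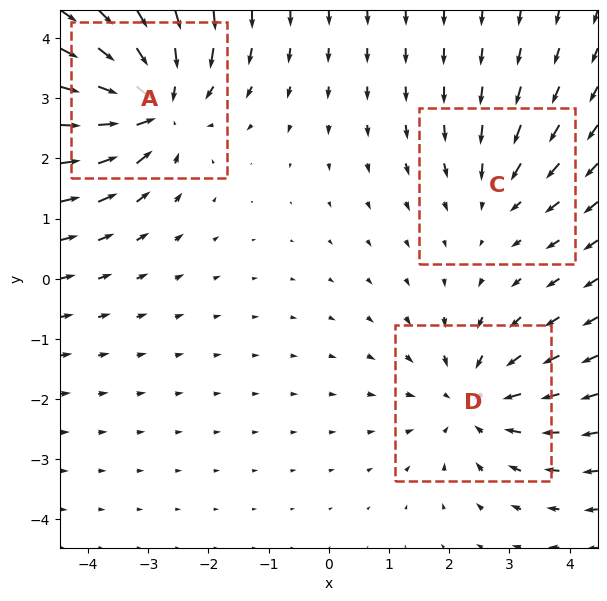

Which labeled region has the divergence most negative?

A

Divergence at each region's feature centre — A: about -5, C: about -2, D: about -3. Region A is most negative.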